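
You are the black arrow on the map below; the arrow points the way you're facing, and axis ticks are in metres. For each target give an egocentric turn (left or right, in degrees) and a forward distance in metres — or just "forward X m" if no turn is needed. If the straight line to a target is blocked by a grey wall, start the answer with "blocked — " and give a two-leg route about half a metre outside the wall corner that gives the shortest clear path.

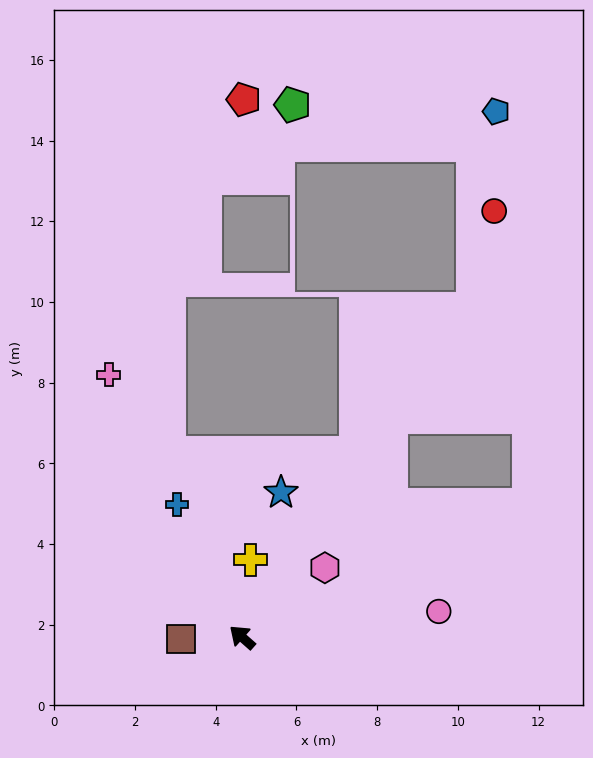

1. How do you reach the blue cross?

turn right 22°, forward 3.7 m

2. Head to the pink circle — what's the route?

turn right 131°, forward 4.9 m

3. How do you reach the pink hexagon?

turn right 99°, forward 2.7 m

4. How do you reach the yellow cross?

turn right 55°, forward 1.9 m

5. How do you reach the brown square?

turn left 43°, forward 1.5 m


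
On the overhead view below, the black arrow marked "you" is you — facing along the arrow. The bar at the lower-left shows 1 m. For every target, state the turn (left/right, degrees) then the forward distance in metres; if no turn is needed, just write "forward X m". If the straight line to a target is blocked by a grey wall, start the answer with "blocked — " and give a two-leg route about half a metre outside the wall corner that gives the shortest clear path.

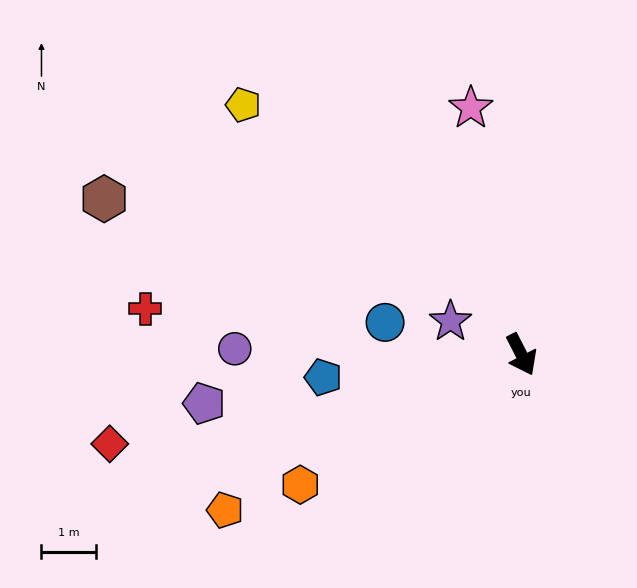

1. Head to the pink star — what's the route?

turn left 164°, forward 4.7 m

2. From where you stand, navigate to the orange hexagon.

turn right 87°, forward 4.7 m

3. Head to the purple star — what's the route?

turn right 142°, forward 1.4 m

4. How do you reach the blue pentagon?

turn right 111°, forward 3.7 m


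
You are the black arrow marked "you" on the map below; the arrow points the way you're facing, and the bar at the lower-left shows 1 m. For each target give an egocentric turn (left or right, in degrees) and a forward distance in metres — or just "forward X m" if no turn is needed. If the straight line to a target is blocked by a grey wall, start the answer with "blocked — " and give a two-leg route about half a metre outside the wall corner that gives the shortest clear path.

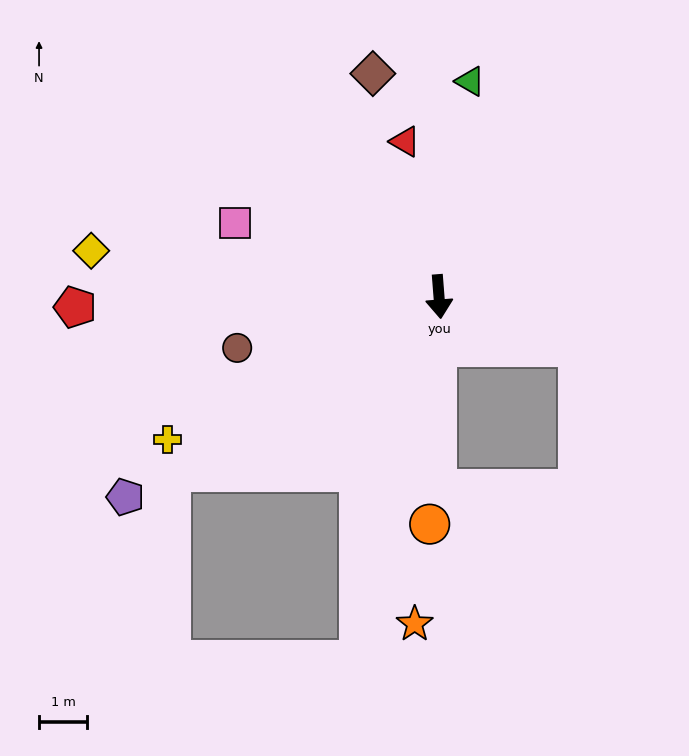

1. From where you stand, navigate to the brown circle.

turn right 80°, forward 4.3 m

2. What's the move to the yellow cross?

turn right 67°, forward 6.4 m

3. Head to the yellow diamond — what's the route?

turn right 102°, forward 7.3 m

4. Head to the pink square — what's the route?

turn right 114°, forward 4.5 m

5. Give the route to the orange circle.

turn right 7°, forward 4.7 m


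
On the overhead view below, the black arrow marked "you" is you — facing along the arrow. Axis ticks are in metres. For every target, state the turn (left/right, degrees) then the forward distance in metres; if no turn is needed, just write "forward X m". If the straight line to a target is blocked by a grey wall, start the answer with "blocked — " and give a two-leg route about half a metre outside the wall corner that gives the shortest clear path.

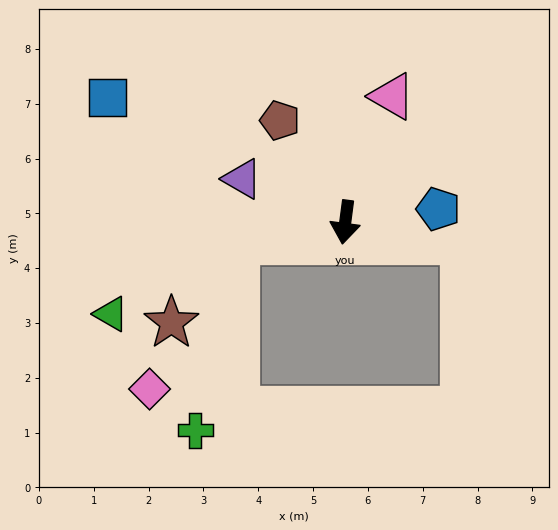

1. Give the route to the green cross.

blocked — turn right 73°, forward 2.0 m, then turn left 68°, forward 3.5 m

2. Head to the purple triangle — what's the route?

turn right 105°, forward 2.0 m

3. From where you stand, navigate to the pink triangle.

turn left 167°, forward 2.4 m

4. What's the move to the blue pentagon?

turn left 105°, forward 1.7 m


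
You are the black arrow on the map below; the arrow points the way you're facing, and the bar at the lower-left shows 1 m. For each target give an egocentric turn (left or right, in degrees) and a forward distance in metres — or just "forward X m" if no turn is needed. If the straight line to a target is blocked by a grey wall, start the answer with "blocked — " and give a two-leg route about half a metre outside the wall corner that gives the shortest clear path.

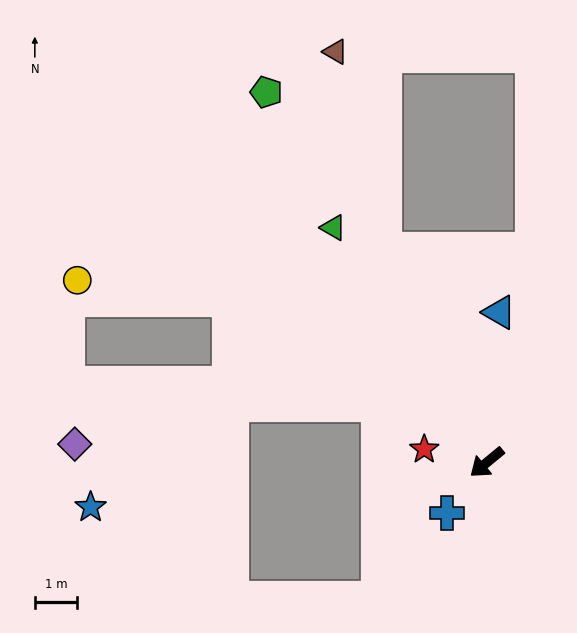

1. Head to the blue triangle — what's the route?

turn right 134°, forward 3.5 m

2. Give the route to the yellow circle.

blocked — turn right 72°, forward 7.2 m, then turn left 26°, forward 3.6 m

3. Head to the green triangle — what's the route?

turn right 96°, forward 6.6 m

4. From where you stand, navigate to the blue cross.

turn left 12°, forward 1.5 m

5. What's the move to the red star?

turn right 51°, forward 1.5 m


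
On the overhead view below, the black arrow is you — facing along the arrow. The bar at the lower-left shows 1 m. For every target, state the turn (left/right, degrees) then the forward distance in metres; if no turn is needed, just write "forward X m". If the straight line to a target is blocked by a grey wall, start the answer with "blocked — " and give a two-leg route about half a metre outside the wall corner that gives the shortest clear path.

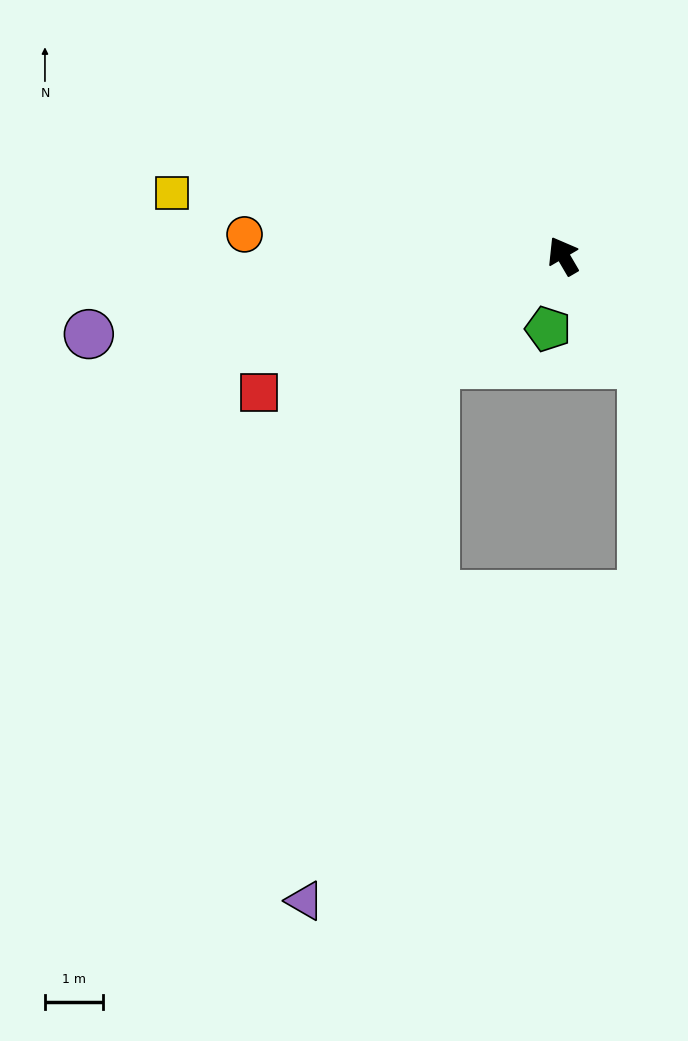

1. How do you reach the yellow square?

turn left 51°, forward 6.8 m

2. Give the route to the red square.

turn left 84°, forward 5.7 m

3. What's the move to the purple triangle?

blocked — turn left 100°, forward 2.9 m, then turn left 36°, forward 9.5 m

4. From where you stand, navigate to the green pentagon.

turn left 138°, forward 1.3 m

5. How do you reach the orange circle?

turn left 56°, forward 5.5 m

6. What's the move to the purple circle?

turn left 69°, forward 8.3 m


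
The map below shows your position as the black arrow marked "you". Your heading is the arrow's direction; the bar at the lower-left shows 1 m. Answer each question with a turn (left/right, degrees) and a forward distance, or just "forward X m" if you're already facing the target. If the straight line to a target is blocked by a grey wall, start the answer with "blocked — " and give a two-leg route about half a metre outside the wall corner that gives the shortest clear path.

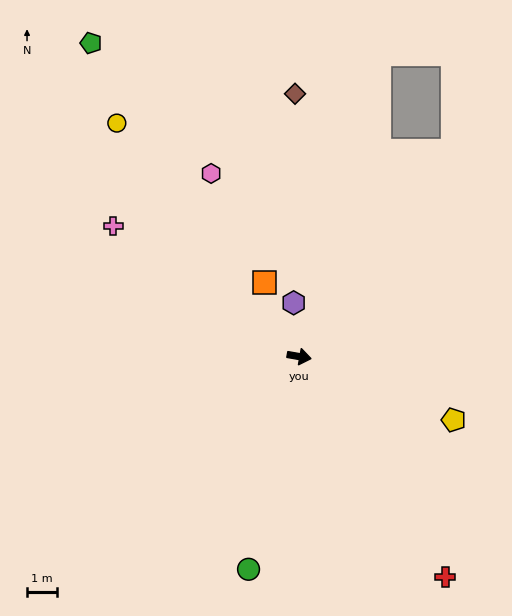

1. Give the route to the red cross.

turn right 47°, forward 8.8 m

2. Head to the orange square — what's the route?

turn left 125°, forward 2.7 m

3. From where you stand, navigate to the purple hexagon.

turn left 106°, forward 1.8 m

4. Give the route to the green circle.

turn right 93°, forward 7.3 m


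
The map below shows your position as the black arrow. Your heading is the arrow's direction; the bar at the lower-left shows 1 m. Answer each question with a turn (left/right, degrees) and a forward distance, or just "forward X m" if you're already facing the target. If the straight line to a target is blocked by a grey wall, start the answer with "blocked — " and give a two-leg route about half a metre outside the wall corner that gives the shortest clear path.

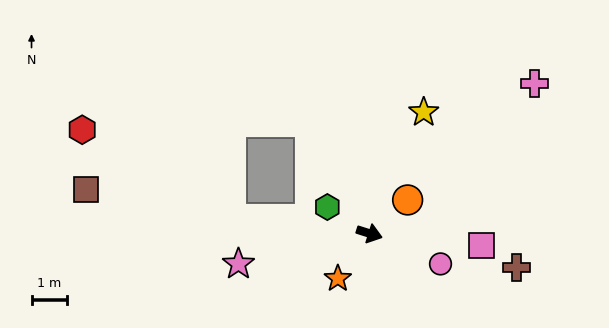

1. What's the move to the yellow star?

turn left 83°, forward 3.7 m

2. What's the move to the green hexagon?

turn left 166°, forward 1.4 m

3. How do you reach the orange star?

turn right 107°, forward 1.5 m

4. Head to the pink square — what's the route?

turn left 12°, forward 3.2 m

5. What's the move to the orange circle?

turn left 59°, forward 1.4 m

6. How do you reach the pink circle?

turn right 6°, forward 2.2 m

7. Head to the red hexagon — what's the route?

blocked — turn right 168°, forward 3.9 m, then turn right 25°, forward 4.9 m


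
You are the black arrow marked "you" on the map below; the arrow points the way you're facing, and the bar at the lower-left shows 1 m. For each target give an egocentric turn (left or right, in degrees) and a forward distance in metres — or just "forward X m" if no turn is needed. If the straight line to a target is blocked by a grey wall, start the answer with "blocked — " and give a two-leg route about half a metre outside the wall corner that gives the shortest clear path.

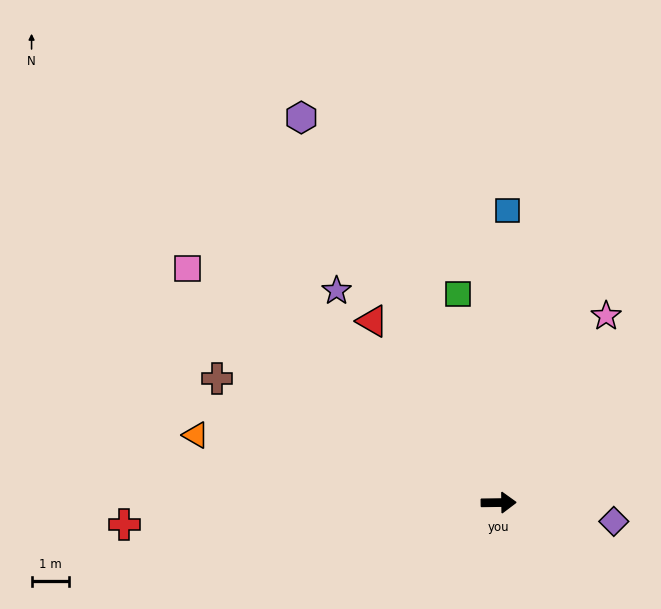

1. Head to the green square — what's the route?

turn left 100°, forward 5.7 m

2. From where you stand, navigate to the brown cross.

turn left 155°, forward 8.3 m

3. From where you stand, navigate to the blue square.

turn left 88°, forward 7.9 m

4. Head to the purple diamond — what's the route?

turn right 10°, forward 3.2 m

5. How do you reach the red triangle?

turn left 124°, forward 6.0 m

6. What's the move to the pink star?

turn left 59°, forward 5.8 m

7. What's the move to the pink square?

turn left 142°, forward 10.5 m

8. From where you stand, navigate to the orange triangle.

turn left 167°, forward 8.4 m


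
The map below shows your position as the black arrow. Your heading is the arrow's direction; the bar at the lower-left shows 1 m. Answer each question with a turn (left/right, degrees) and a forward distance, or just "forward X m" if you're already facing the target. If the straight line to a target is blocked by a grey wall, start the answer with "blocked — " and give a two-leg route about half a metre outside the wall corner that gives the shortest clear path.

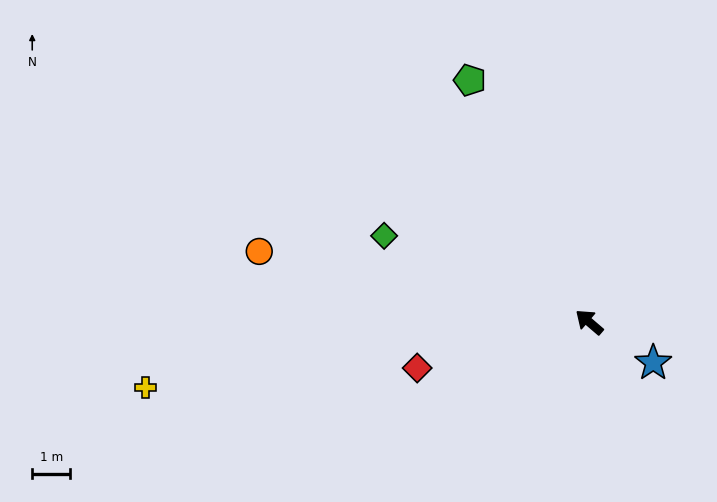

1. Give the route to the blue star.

turn right 172°, forward 2.0 m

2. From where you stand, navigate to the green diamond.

turn left 18°, forward 5.9 m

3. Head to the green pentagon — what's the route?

turn right 23°, forward 7.1 m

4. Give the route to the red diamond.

turn left 56°, forward 4.7 m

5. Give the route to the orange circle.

turn left 29°, forward 8.9 m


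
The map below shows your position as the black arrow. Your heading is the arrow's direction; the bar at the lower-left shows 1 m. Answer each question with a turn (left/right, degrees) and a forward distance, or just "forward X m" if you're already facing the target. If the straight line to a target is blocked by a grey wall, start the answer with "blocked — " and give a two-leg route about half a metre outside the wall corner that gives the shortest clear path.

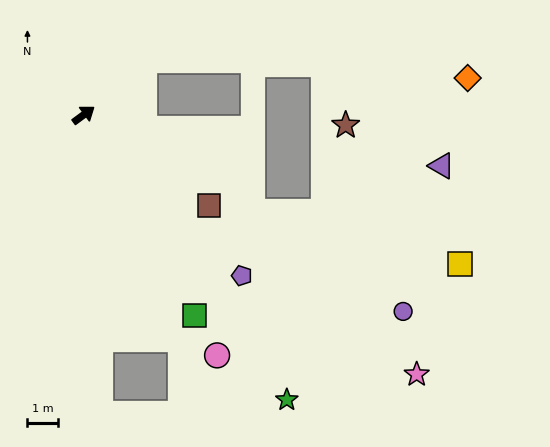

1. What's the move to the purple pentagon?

turn right 82°, forward 7.3 m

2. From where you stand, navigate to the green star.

turn right 91°, forward 11.4 m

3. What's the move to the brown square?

turn right 72°, forward 5.0 m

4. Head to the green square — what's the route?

turn right 97°, forward 7.5 m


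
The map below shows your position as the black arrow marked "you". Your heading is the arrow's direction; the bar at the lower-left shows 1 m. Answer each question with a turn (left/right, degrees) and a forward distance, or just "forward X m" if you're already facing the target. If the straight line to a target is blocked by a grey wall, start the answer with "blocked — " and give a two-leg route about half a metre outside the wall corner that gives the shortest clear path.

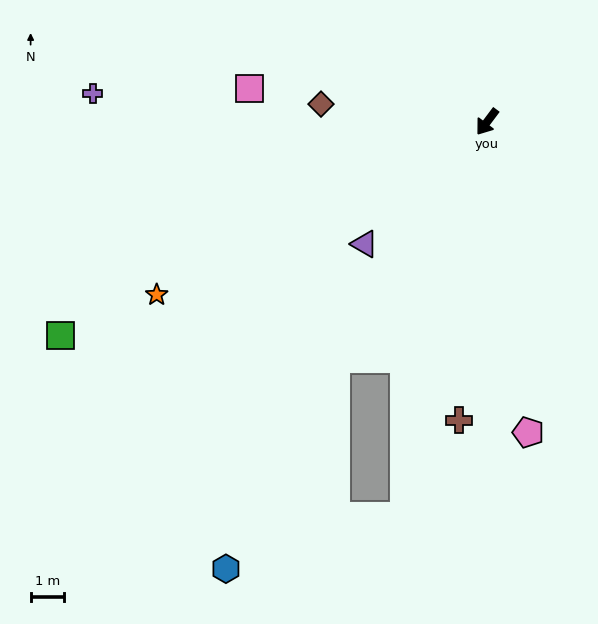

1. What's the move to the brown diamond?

turn right 59°, forward 5.0 m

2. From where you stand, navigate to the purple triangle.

turn right 8°, forward 5.1 m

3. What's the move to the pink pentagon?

turn left 44°, forward 9.3 m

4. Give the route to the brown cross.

turn left 32°, forward 8.9 m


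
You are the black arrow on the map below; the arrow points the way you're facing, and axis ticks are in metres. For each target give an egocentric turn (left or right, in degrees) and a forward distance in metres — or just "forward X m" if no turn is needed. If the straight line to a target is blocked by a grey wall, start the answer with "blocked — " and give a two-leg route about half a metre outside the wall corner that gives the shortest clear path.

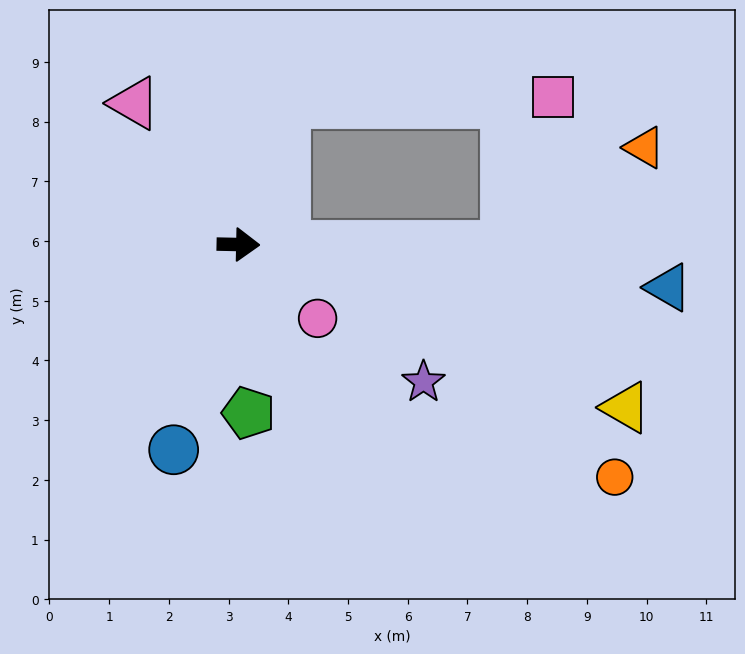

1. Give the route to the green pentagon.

turn right 85°, forward 2.8 m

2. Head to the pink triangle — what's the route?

turn left 128°, forward 2.9 m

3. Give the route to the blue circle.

turn right 106°, forward 3.6 m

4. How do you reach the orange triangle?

blocked — forward 4.5 m, then turn left 37°, forward 2.8 m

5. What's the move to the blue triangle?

turn right 4°, forward 7.2 m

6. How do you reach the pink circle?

turn right 42°, forward 1.8 m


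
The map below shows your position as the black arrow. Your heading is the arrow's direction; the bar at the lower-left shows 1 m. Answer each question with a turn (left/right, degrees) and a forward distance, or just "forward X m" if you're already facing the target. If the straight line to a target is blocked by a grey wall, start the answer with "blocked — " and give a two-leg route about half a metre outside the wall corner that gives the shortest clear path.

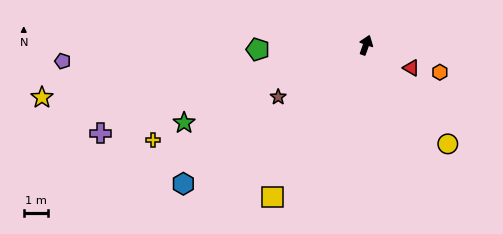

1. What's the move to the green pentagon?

turn left 112°, forward 4.4 m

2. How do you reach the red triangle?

turn right 97°, forward 2.1 m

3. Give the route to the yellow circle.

turn right 121°, forward 5.3 m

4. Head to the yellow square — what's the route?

turn left 168°, forward 7.3 m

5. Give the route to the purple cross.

turn left 128°, forward 11.5 m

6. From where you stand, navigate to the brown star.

turn left 140°, forward 4.2 m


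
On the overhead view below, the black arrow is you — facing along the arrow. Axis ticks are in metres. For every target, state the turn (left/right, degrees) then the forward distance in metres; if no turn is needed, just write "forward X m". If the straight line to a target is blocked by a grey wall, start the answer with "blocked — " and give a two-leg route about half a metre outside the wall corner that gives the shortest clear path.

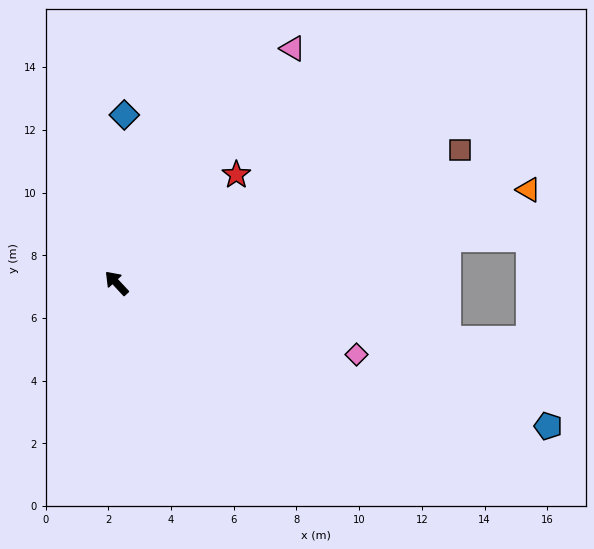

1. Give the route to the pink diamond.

turn right 150°, forward 8.0 m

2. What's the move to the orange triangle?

turn right 120°, forward 13.5 m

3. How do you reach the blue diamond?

turn right 46°, forward 5.4 m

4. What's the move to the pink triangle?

turn right 80°, forward 9.4 m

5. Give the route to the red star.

turn right 91°, forward 5.2 m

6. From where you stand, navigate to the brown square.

turn right 112°, forward 11.7 m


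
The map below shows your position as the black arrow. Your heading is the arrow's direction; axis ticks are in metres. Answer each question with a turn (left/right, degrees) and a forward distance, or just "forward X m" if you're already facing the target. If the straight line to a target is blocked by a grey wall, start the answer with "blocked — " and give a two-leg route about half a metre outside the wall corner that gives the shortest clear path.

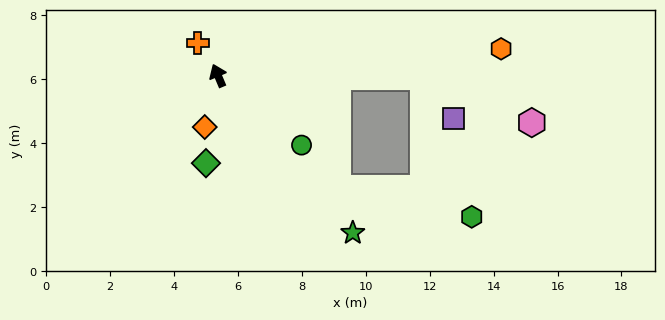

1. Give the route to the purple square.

blocked — turn right 113°, forward 6.4 m, then turn right 54°, forward 1.6 m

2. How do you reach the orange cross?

turn left 9°, forward 1.2 m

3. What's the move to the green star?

turn right 162°, forward 6.5 m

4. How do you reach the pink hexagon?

blocked — turn right 113°, forward 6.4 m, then turn right 23°, forward 3.7 m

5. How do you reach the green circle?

turn right 153°, forward 3.4 m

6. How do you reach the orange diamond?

turn left 143°, forward 1.7 m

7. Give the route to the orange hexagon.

turn right 107°, forward 8.9 m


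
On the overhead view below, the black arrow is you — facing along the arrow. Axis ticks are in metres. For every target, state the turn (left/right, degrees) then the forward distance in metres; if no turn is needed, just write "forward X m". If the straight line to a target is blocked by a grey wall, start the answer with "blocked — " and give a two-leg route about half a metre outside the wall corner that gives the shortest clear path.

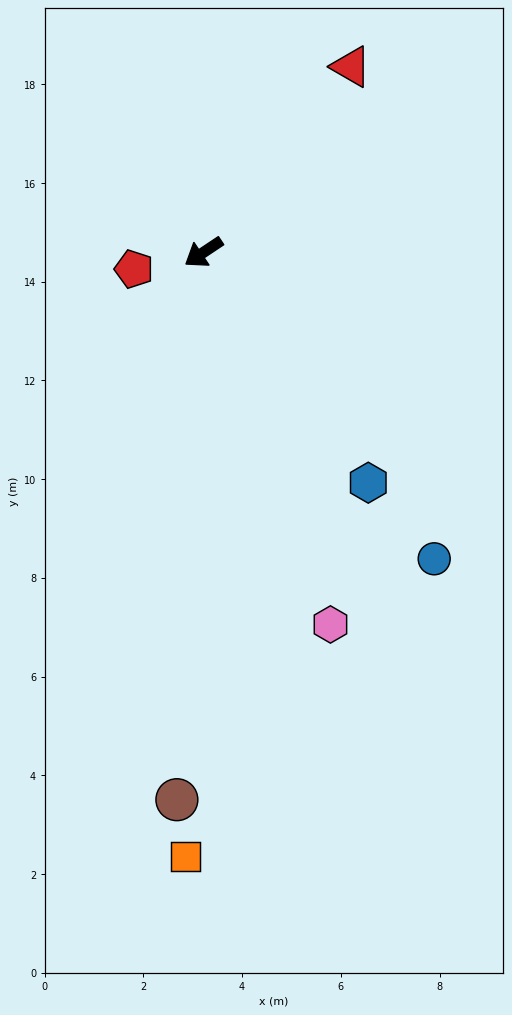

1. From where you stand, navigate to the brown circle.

turn left 54°, forward 11.1 m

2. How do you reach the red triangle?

turn right 162°, forward 4.8 m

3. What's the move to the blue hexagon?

turn left 92°, forward 5.7 m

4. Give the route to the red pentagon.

turn right 20°, forward 1.4 m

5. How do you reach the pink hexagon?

turn left 75°, forward 8.0 m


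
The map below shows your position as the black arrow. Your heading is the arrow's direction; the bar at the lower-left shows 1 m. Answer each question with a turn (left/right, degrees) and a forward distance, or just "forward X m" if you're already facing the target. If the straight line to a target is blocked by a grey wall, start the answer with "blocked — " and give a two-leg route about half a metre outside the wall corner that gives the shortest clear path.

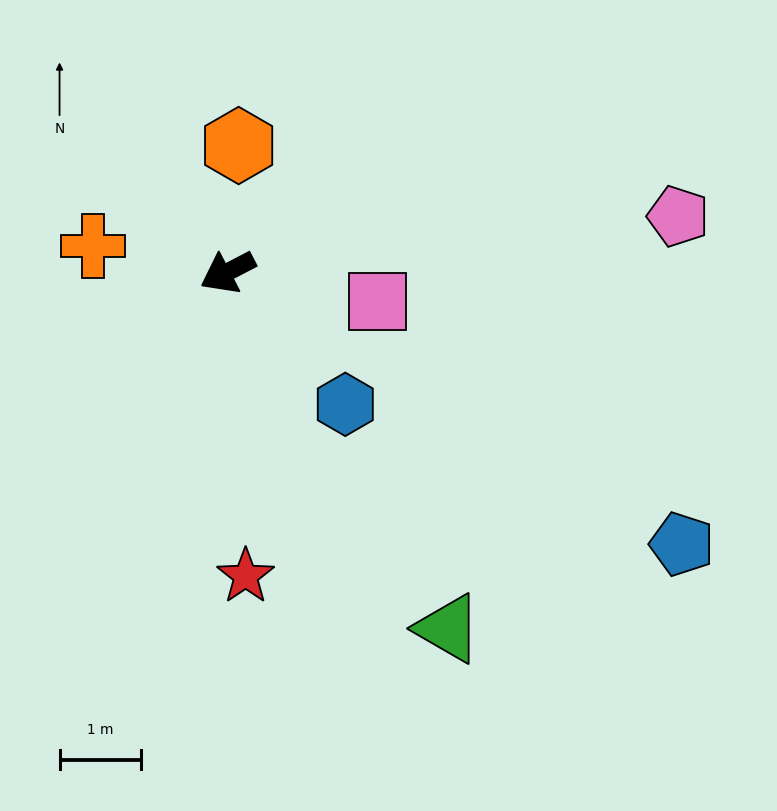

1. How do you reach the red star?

turn left 66°, forward 3.8 m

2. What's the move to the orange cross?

turn right 39°, forward 1.7 m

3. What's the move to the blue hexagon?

turn left 104°, forward 2.2 m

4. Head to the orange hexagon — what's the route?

turn right 123°, forward 1.6 m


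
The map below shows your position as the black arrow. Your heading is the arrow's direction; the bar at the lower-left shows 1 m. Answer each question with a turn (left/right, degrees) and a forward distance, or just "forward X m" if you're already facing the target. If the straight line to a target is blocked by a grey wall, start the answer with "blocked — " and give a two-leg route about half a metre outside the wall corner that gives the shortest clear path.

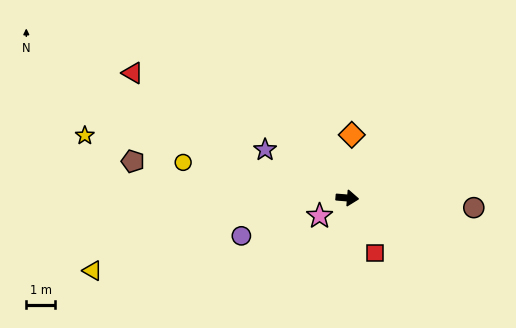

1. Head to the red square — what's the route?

turn right 58°, forward 2.2 m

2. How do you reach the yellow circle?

turn left 173°, forward 5.9 m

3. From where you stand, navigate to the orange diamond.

turn left 91°, forward 2.2 m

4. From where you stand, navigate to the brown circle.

forward 4.5 m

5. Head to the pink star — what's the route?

turn right 142°, forward 1.2 m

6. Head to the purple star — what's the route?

turn left 154°, forward 3.3 m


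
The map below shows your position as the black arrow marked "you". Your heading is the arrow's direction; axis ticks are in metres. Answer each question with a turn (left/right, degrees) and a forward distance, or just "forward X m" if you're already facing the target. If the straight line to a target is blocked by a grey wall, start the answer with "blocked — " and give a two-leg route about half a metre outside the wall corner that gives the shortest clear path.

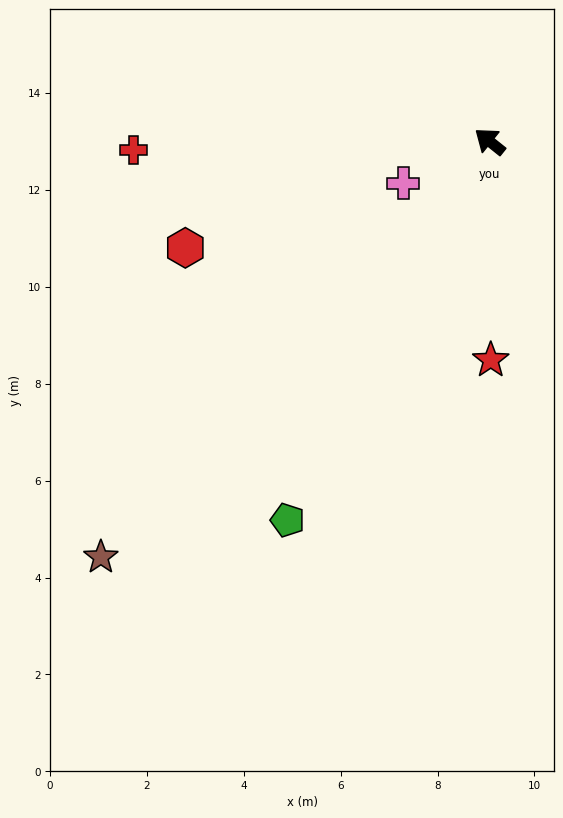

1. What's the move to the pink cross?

turn left 65°, forward 2.0 m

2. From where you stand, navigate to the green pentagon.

turn left 101°, forward 8.9 m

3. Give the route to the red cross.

turn left 40°, forward 7.4 m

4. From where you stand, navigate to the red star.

turn left 129°, forward 4.5 m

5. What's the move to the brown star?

turn left 86°, forward 11.7 m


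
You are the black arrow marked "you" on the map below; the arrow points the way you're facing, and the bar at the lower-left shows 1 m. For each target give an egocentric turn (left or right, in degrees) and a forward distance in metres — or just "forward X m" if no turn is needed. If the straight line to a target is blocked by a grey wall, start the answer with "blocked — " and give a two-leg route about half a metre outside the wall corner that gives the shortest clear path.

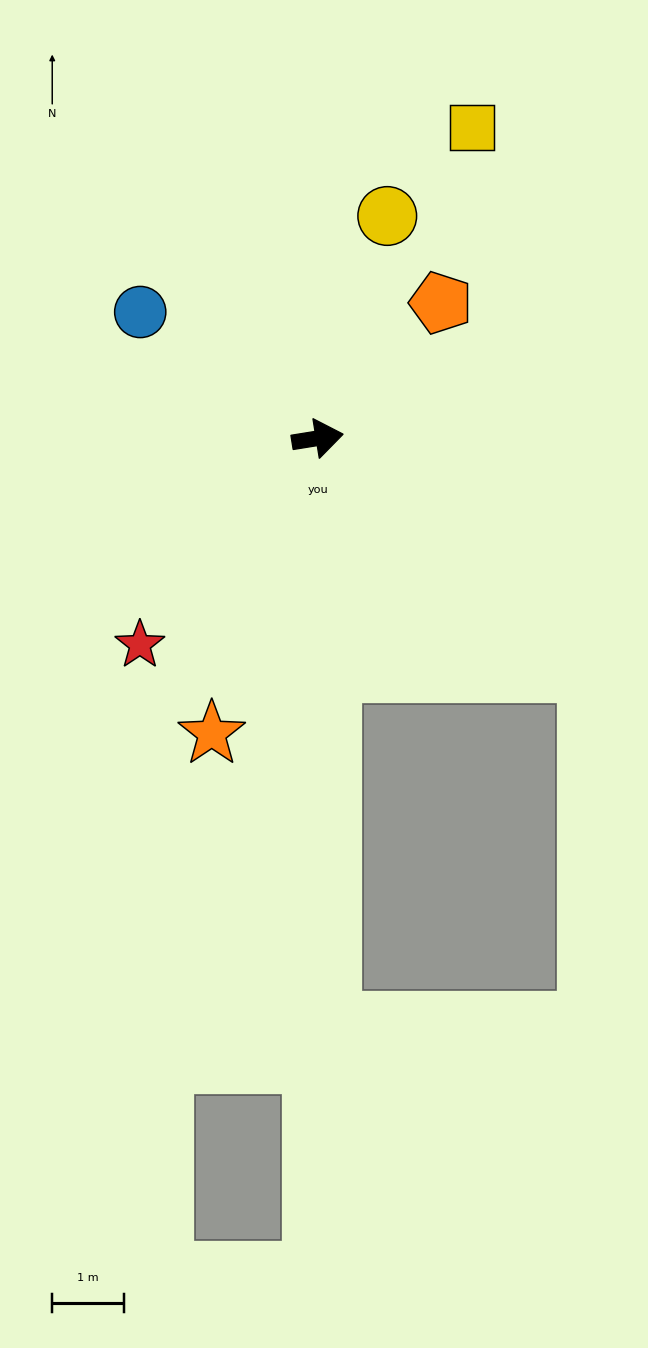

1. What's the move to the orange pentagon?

turn left 39°, forward 2.5 m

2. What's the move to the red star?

turn right 140°, forward 3.8 m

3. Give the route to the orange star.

turn right 119°, forward 4.4 m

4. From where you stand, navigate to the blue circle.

turn left 135°, forward 3.0 m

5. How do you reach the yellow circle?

turn left 63°, forward 3.2 m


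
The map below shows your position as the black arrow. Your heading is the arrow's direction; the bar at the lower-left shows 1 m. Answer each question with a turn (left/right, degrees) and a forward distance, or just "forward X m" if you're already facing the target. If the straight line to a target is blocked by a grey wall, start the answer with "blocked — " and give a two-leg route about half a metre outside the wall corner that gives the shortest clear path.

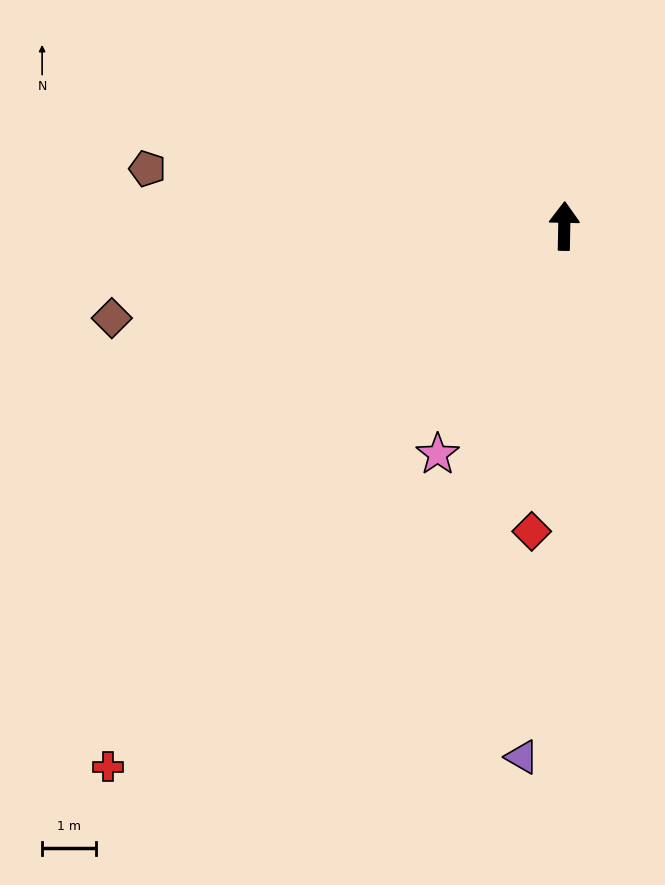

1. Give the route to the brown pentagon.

turn left 83°, forward 7.9 m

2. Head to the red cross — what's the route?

turn left 141°, forward 13.2 m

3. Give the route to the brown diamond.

turn left 103°, forward 8.6 m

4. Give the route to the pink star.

turn left 152°, forward 4.9 m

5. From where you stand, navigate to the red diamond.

turn left 175°, forward 5.7 m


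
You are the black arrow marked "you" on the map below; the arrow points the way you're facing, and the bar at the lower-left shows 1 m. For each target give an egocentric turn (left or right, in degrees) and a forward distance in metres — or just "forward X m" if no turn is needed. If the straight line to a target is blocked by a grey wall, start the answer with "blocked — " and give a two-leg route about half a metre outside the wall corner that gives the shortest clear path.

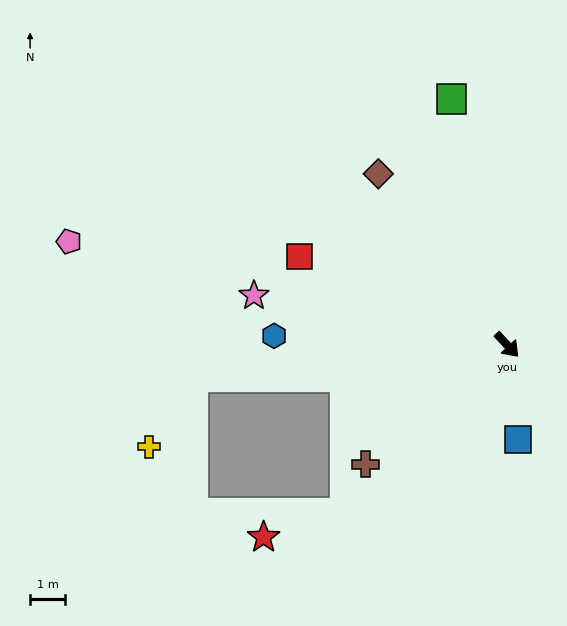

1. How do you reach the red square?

turn right 156°, forward 6.5 m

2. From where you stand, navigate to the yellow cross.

blocked — turn right 127°, forward 9.0 m, then turn left 51°, forward 2.4 m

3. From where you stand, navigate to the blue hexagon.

turn right 135°, forward 6.7 m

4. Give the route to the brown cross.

turn right 93°, forward 5.3 m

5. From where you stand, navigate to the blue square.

turn right 37°, forward 2.7 m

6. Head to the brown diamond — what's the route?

turn left 174°, forward 6.1 m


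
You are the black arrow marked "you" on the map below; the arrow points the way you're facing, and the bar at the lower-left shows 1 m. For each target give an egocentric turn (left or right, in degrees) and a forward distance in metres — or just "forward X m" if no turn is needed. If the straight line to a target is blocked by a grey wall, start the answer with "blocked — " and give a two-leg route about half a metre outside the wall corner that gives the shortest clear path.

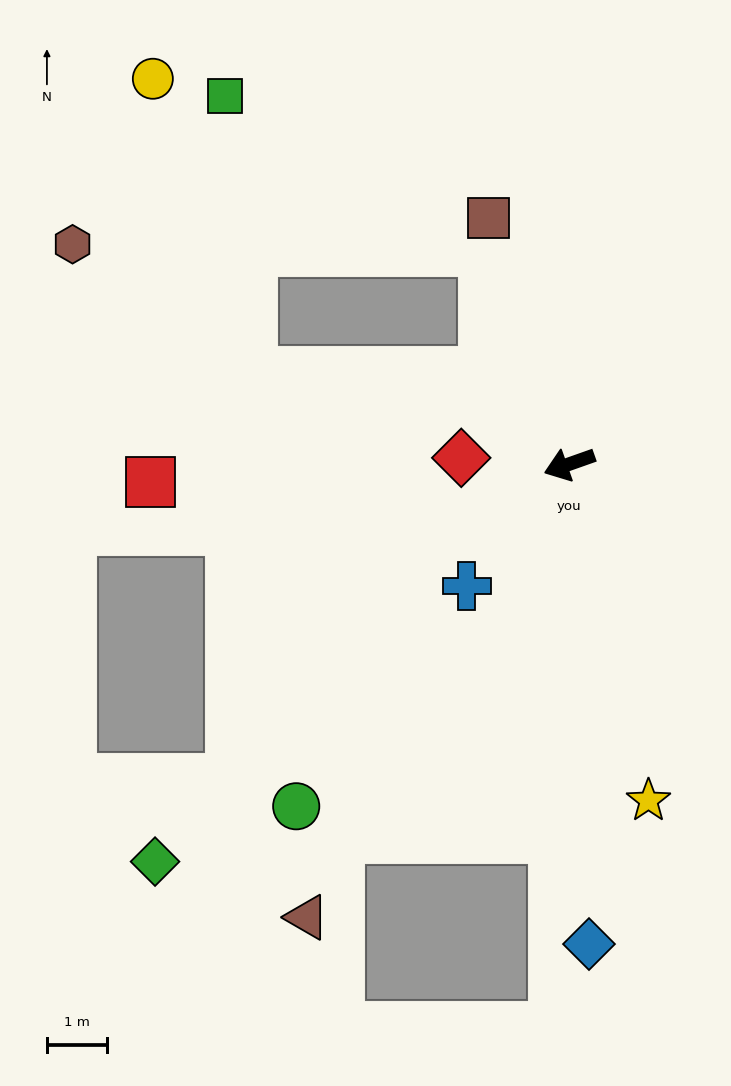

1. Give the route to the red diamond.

turn right 23°, forward 1.8 m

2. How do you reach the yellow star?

turn left 84°, forward 5.7 m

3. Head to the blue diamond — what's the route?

turn left 73°, forward 8.0 m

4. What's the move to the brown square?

turn right 91°, forward 4.3 m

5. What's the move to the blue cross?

turn left 30°, forward 2.6 m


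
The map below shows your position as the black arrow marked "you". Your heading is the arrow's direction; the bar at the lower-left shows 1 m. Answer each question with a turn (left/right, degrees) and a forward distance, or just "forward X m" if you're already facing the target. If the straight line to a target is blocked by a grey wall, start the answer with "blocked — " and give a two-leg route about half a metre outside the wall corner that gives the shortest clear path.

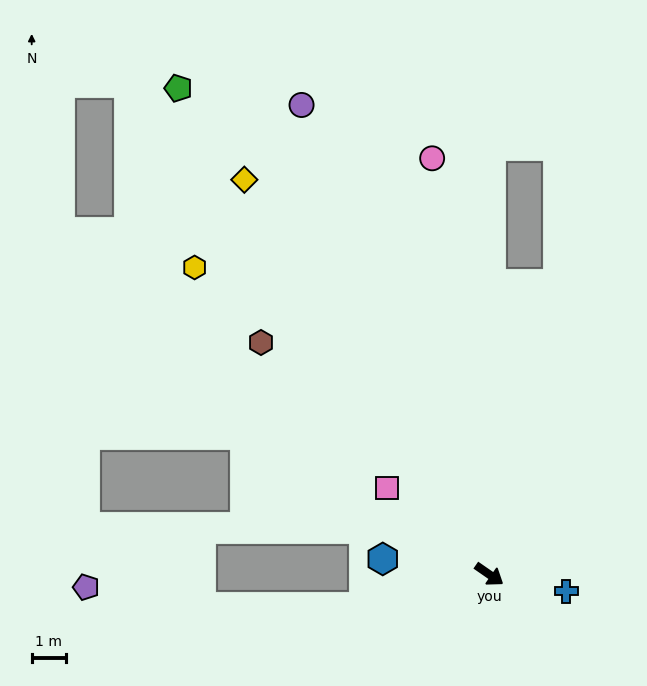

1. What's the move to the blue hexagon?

turn right 154°, forward 3.1 m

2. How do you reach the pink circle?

turn left 133°, forward 12.3 m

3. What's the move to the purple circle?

turn left 147°, forward 14.8 m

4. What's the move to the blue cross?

turn left 22°, forward 2.3 m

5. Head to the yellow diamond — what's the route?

turn left 157°, forward 13.6 m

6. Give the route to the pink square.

turn left 175°, forward 3.9 m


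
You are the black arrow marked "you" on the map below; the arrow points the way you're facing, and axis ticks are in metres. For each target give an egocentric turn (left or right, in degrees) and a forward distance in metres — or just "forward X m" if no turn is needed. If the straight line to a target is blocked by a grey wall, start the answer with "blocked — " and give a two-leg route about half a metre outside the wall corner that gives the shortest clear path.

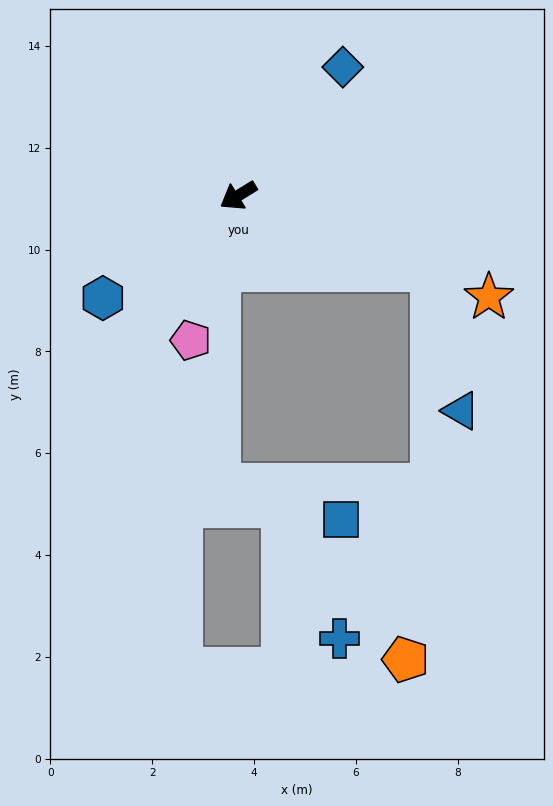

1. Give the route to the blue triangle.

blocked — turn left 127°, forward 4.1 m, then turn right 57°, forward 2.8 m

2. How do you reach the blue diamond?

turn right 161°, forward 3.3 m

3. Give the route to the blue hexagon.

turn left 6°, forward 3.3 m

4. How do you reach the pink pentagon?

turn left 40°, forward 3.0 m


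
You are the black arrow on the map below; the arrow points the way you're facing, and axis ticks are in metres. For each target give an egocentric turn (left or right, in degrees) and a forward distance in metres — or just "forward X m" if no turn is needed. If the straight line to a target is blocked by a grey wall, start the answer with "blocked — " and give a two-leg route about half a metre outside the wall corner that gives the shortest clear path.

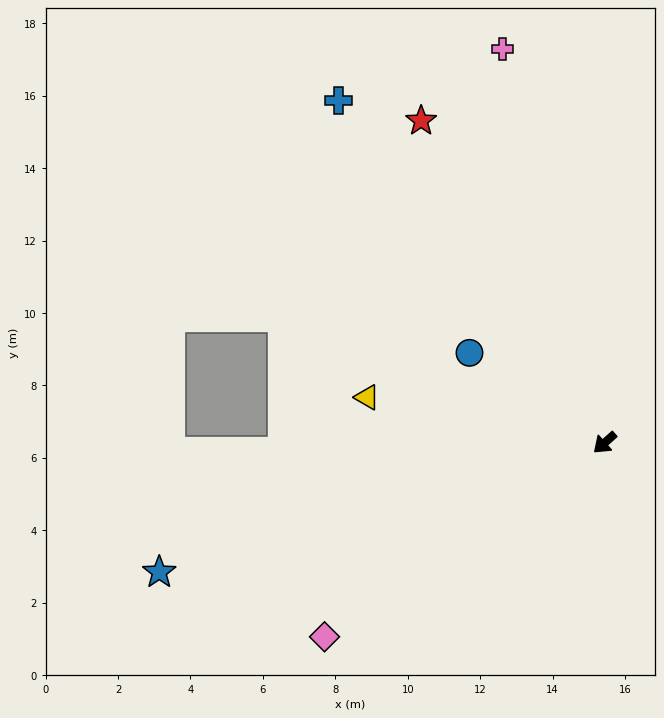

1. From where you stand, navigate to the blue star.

turn right 26°, forward 12.8 m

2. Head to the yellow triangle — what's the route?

turn right 53°, forward 6.7 m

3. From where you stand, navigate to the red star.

turn right 102°, forward 10.2 m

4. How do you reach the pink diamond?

turn right 7°, forward 9.4 m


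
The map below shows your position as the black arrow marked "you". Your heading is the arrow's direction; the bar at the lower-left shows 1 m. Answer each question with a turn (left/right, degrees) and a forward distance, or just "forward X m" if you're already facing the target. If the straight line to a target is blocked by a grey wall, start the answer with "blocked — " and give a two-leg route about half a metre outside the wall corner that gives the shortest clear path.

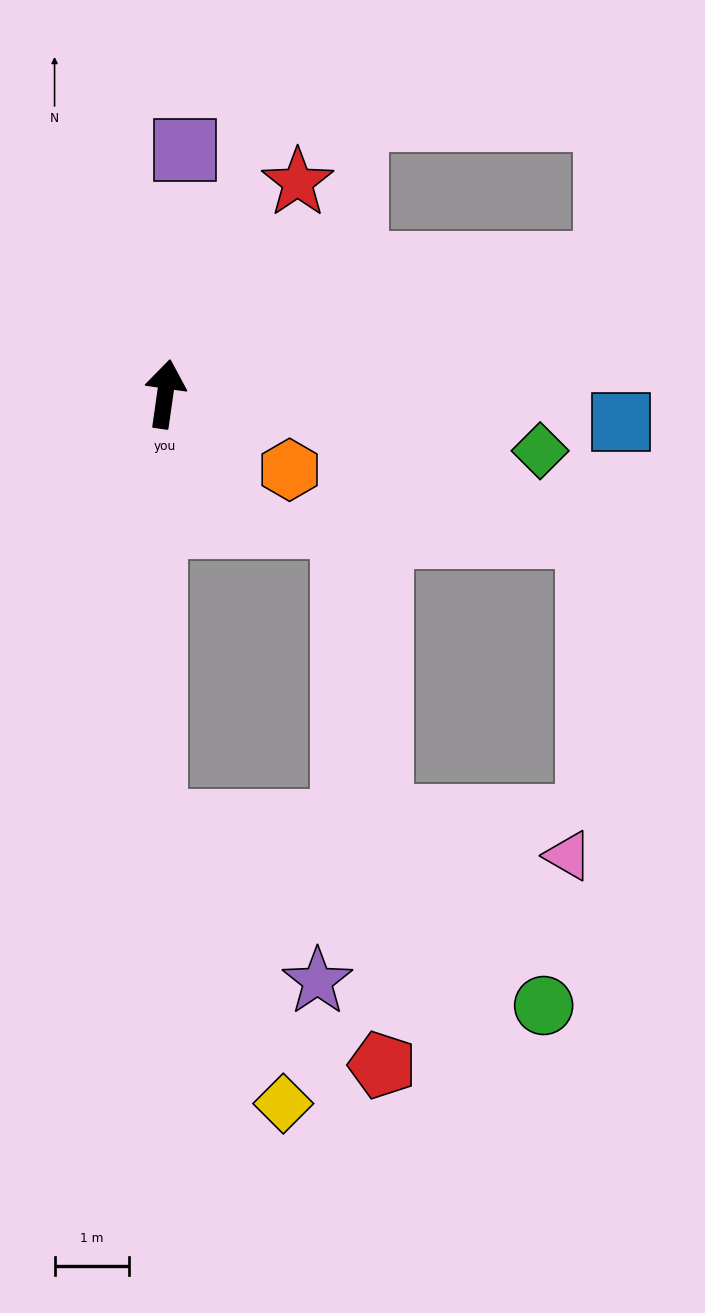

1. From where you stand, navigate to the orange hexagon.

turn right 113°, forward 1.9 m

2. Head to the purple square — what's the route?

turn left 3°, forward 3.3 m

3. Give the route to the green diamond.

turn right 91°, forward 5.1 m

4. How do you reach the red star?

turn right 24°, forward 3.3 m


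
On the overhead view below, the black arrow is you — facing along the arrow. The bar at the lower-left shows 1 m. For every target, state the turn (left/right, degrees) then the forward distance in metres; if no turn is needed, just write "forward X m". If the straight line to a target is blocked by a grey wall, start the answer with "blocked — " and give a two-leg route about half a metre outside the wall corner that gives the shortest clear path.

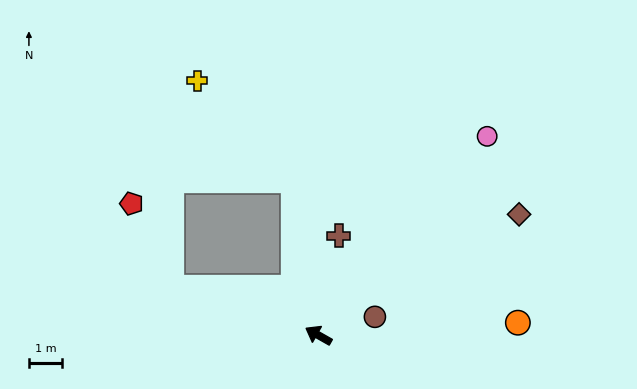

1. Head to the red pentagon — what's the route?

blocked — turn left 12°, forward 4.7 m, then turn right 48°, forward 2.8 m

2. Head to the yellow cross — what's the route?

blocked — turn right 52°, forward 4.8 m, then turn left 36°, forward 4.2 m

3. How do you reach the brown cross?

turn right 72°, forward 3.1 m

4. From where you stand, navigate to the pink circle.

turn right 101°, forward 7.9 m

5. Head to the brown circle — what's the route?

turn right 132°, forward 1.8 m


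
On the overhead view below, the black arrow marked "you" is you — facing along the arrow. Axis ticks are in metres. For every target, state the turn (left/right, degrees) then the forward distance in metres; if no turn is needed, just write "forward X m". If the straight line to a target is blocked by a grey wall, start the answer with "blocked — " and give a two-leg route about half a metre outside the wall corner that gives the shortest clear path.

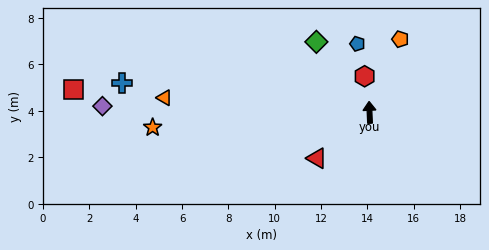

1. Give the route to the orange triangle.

turn left 83°, forward 8.9 m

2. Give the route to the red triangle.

turn left 129°, forward 3.0 m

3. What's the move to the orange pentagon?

turn right 25°, forward 3.4 m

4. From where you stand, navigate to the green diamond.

turn left 35°, forward 3.8 m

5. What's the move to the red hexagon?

turn left 5°, forward 1.6 m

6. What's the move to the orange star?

turn left 91°, forward 9.4 m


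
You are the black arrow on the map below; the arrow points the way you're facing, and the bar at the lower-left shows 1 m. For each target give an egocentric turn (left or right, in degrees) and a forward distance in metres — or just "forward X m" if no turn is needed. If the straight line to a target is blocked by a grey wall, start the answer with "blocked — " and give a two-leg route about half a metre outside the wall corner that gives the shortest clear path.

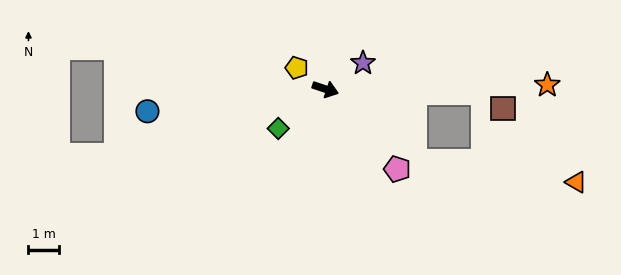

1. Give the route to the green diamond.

turn right 122°, forward 2.0 m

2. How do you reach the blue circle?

turn right 154°, forward 5.8 m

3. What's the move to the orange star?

turn left 19°, forward 7.2 m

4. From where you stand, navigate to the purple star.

turn left 53°, forward 1.5 m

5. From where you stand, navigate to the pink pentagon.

turn right 30°, forward 3.5 m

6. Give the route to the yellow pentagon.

turn left 162°, forward 1.2 m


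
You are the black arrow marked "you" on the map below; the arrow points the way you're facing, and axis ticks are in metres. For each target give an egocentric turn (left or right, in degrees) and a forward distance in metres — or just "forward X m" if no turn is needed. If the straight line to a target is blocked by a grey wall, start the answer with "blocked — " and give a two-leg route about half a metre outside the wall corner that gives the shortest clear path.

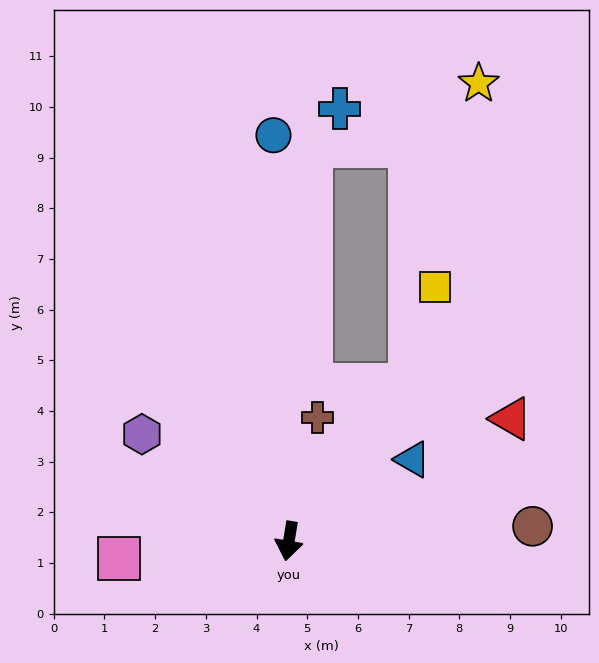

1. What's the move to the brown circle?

turn left 103°, forward 4.8 m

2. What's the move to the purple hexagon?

turn right 117°, forward 3.6 m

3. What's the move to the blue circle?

turn right 168°, forward 8.0 m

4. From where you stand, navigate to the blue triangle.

turn left 133°, forward 2.9 m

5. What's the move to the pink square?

turn right 75°, forward 3.4 m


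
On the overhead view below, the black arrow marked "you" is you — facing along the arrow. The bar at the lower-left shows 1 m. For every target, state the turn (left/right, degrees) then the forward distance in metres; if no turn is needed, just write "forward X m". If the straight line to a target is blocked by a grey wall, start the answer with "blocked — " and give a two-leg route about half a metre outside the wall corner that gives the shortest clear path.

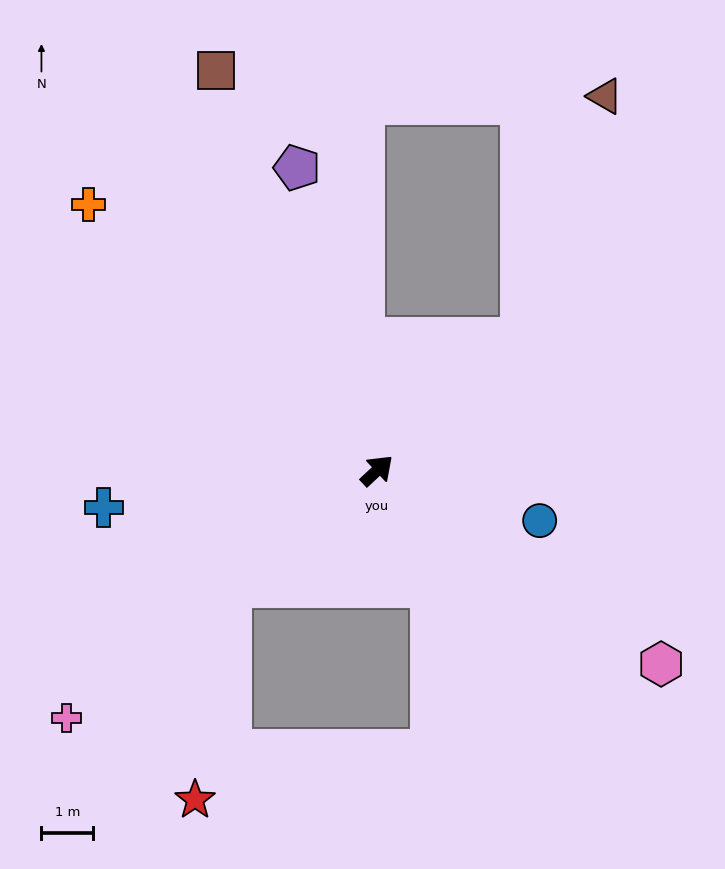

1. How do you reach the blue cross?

turn left 145°, forward 5.3 m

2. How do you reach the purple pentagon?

turn left 62°, forward 6.1 m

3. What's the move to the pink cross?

turn left 175°, forward 7.7 m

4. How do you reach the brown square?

turn left 69°, forward 8.4 m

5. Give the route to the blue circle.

turn right 60°, forward 3.3 m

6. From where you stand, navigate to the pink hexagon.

turn right 77°, forward 6.7 m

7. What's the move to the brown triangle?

blocked — forward 3.8 m, then turn left 28°, forward 5.0 m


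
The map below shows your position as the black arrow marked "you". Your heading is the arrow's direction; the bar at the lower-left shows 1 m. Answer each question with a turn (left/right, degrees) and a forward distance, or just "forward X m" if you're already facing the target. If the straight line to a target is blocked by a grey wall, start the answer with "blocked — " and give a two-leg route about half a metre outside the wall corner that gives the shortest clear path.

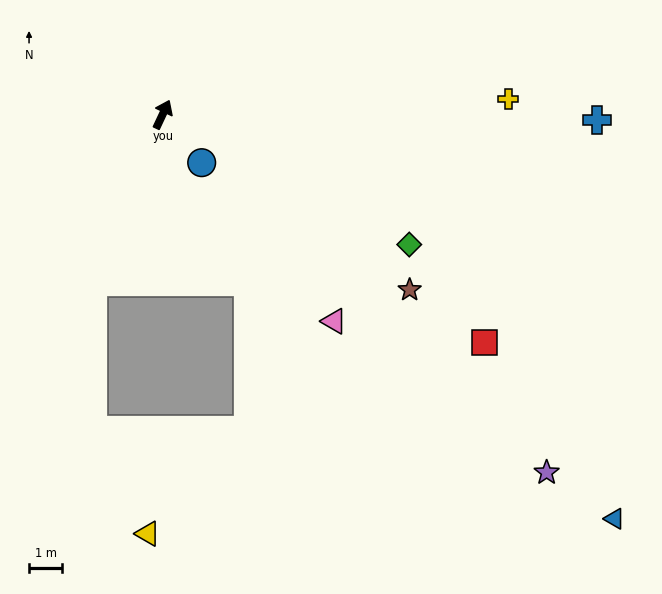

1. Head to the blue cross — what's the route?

turn right 66°, forward 13.1 m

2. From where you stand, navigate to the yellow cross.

turn right 62°, forward 10.5 m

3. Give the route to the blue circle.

turn right 116°, forward 1.9 m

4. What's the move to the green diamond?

turn right 93°, forward 8.4 m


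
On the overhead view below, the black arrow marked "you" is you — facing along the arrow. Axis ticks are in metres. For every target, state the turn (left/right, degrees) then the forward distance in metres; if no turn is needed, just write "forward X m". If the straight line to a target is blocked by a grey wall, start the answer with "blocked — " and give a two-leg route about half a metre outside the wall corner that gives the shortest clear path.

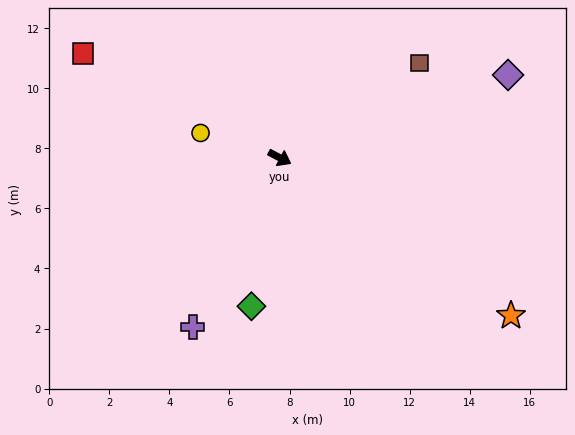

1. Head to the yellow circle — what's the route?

turn right 170°, forward 2.8 m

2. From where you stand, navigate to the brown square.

turn left 62°, forward 5.6 m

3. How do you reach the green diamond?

turn right 73°, forward 5.0 m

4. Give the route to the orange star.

turn right 7°, forward 9.3 m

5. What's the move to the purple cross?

turn right 89°, forward 6.3 m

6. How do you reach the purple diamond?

turn left 48°, forward 8.1 m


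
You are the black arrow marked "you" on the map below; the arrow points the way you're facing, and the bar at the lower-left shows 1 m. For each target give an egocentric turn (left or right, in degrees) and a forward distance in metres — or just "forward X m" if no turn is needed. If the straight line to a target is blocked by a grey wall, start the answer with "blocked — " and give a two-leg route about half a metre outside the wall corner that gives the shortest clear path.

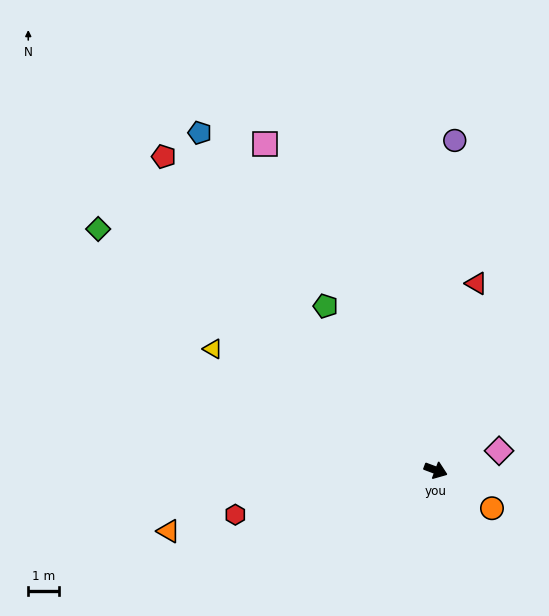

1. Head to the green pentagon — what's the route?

turn left 144°, forward 6.3 m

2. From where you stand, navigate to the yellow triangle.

turn left 172°, forward 8.1 m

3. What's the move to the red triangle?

turn left 98°, forward 6.1 m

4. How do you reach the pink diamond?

turn left 38°, forward 2.1 m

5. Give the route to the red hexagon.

turn right 147°, forward 6.6 m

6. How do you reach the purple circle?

turn left 107°, forward 10.6 m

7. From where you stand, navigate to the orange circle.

turn right 13°, forward 2.2 m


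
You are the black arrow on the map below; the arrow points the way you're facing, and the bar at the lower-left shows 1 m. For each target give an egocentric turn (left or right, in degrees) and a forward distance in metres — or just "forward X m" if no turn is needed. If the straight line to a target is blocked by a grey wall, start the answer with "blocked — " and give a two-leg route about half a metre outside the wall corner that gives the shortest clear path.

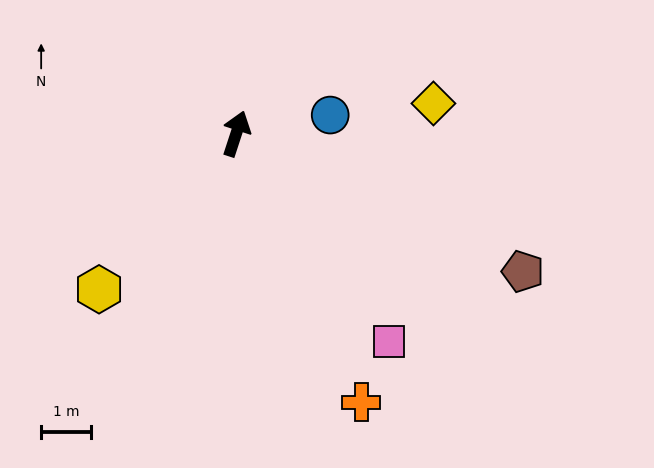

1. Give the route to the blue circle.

turn right 61°, forward 1.9 m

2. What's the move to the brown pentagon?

turn right 98°, forward 6.3 m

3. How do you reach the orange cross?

turn right 137°, forward 5.9 m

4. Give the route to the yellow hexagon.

turn left 157°, forward 4.1 m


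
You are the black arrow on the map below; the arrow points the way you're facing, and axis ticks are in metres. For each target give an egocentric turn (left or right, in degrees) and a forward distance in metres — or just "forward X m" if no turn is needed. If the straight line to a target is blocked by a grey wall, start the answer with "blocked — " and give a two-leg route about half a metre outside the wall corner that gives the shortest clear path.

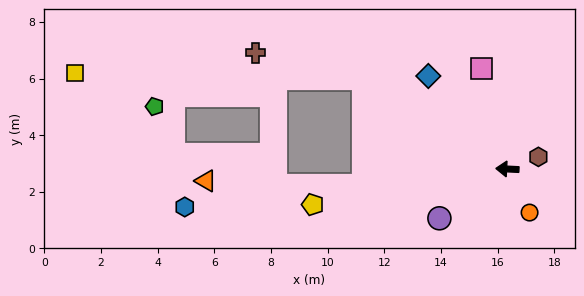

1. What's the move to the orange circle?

turn left 120°, forward 1.7 m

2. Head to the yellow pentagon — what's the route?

turn left 13°, forward 7.0 m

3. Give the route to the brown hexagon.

turn right 156°, forward 1.2 m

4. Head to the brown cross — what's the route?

blocked — turn right 30°, forward 6.0 m, then turn left 20°, forward 3.9 m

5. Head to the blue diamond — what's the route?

turn right 47°, forward 4.3 m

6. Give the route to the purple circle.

turn left 39°, forward 3.0 m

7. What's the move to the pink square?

turn right 73°, forward 3.7 m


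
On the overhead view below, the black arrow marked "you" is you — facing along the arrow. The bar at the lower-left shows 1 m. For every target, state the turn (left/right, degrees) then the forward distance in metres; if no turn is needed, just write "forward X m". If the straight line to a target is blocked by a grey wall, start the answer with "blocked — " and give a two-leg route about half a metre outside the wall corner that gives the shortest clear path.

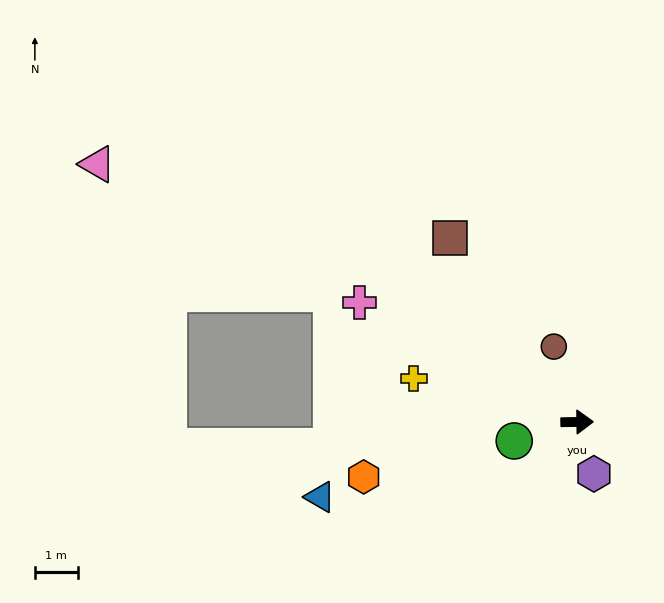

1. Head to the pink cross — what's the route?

turn left 150°, forward 5.8 m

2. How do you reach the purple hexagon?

turn right 73°, forward 1.3 m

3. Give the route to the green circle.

turn right 164°, forward 1.5 m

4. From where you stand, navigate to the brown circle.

turn left 106°, forward 1.8 m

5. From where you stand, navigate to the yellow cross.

turn left 164°, forward 3.9 m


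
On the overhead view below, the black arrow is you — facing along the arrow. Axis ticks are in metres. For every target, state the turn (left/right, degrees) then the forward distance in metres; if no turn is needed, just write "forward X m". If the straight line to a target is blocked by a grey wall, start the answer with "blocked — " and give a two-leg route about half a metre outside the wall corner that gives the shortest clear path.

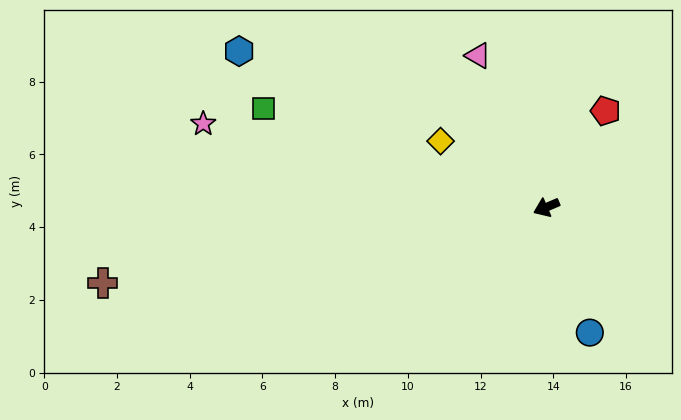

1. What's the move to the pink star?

turn right 37°, forward 9.7 m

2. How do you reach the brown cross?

turn right 13°, forward 12.4 m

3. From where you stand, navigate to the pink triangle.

turn right 89°, forward 4.6 m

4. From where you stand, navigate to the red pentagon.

turn right 145°, forward 3.1 m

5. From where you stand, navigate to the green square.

turn right 42°, forward 8.2 m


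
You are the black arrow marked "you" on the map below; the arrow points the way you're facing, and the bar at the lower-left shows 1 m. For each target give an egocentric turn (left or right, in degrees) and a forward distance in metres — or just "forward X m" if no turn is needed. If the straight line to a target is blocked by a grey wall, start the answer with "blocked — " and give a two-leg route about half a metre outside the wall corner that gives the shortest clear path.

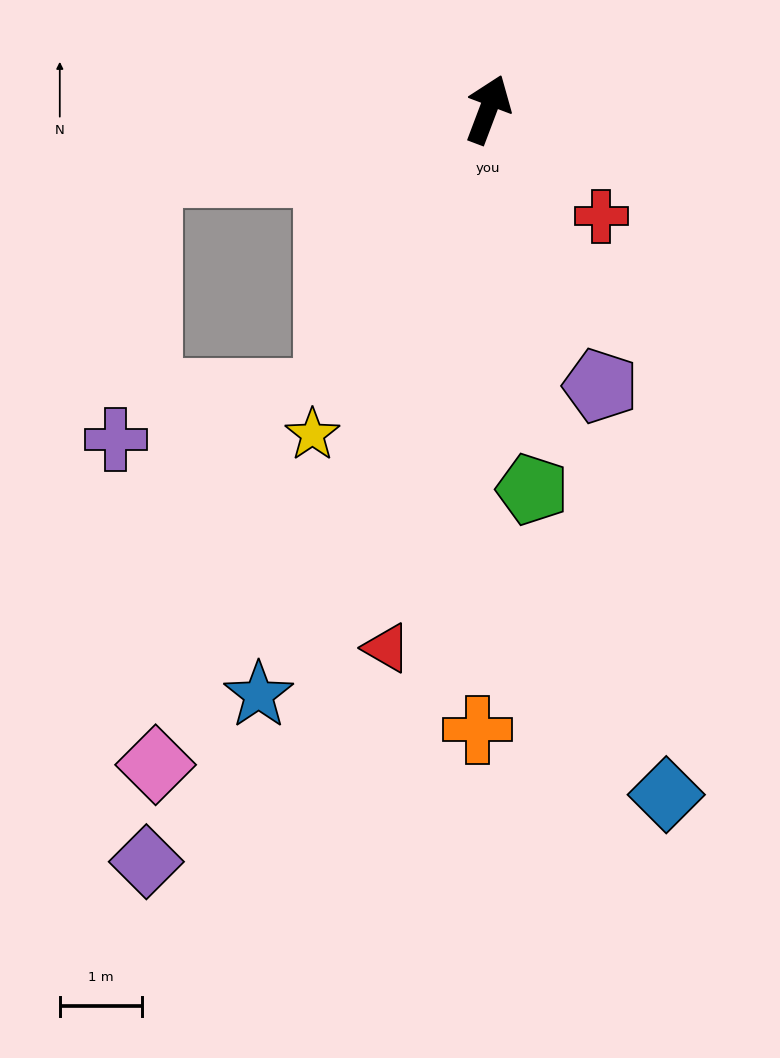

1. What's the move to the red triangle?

turn right 170°, forward 6.7 m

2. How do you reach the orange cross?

turn right 160°, forward 7.6 m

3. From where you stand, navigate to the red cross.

turn right 113°, forward 1.9 m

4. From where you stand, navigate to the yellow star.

turn left 172°, forward 4.5 m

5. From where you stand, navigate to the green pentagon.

turn right 153°, forward 4.7 m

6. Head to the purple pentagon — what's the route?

turn right 137°, forward 3.6 m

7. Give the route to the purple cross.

blocked — turn left 121°, forward 4.2 m, then turn left 73°, forward 3.3 m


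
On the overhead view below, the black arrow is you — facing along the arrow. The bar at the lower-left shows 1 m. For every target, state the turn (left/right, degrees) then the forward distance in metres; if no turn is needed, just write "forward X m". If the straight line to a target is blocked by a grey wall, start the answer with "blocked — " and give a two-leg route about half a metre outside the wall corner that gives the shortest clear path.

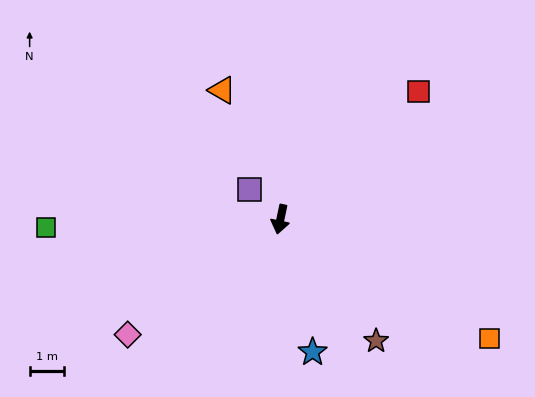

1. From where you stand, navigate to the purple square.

turn right 122°, forward 1.3 m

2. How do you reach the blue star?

turn left 26°, forward 4.0 m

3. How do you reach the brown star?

turn left 50°, forward 4.5 m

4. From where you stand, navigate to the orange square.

turn left 72°, forward 7.1 m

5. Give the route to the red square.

turn left 145°, forward 5.5 m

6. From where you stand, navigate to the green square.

turn right 76°, forward 6.9 m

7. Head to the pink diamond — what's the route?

turn right 41°, forward 5.6 m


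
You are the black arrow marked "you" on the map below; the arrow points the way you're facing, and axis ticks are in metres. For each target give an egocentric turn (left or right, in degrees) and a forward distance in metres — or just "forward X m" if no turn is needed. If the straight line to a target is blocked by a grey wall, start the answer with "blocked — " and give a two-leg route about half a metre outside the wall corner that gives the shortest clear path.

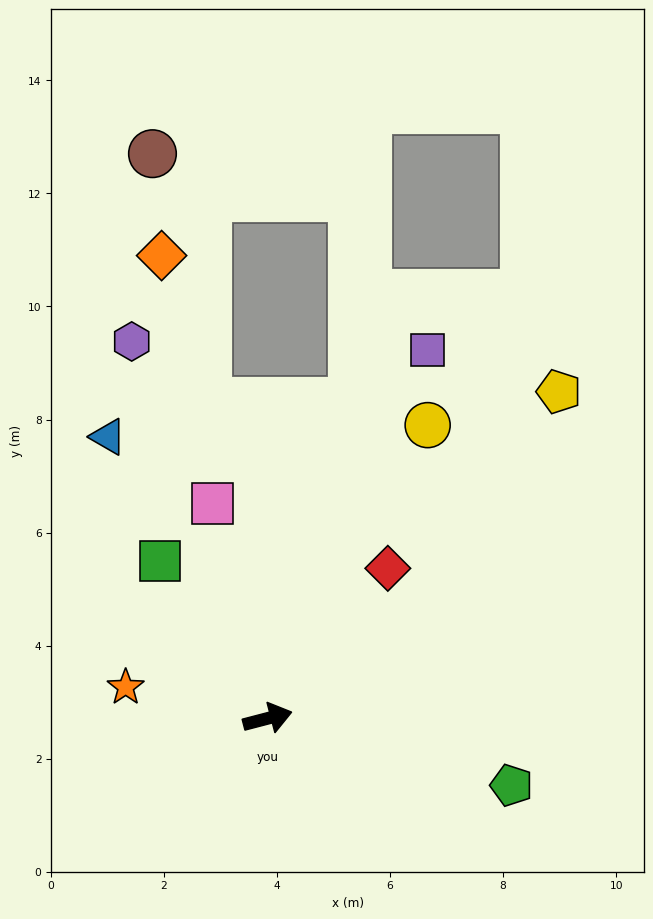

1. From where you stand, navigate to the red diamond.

turn left 37°, forward 3.4 m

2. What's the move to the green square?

turn left 110°, forward 3.4 m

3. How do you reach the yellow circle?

turn left 47°, forward 5.9 m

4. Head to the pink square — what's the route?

turn left 90°, forward 3.9 m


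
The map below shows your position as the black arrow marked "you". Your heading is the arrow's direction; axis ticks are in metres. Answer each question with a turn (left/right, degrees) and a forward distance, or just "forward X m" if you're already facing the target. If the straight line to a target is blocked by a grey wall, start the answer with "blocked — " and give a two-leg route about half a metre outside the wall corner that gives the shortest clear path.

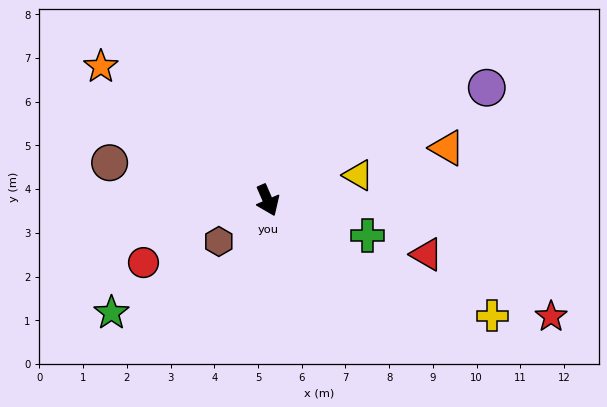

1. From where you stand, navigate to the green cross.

turn left 47°, forward 2.4 m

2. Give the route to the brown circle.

turn right 127°, forward 3.7 m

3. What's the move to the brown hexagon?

turn right 73°, forward 1.5 m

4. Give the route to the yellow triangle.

turn left 82°, forward 2.2 m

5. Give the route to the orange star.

turn right 152°, forward 4.9 m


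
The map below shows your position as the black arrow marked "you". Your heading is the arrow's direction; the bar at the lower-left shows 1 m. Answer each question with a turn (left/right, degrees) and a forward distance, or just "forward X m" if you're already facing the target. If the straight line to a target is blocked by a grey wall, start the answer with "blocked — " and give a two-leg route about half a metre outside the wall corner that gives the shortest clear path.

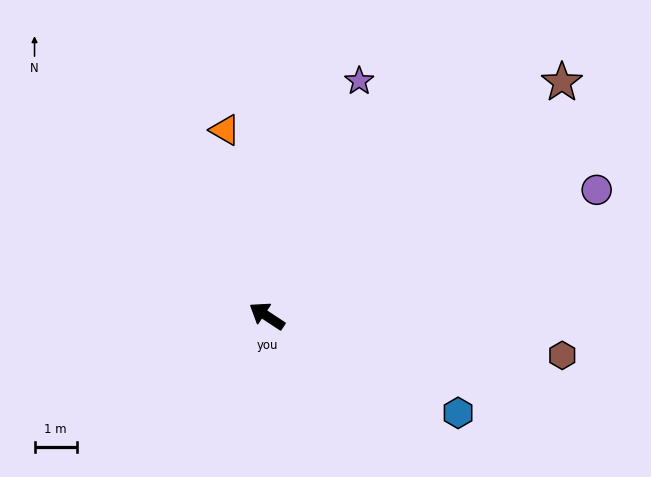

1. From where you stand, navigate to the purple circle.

turn right 126°, forward 8.4 m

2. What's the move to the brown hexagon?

turn right 154°, forward 7.1 m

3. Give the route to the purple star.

turn right 78°, forward 6.0 m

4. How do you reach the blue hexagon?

turn right 174°, forward 5.1 m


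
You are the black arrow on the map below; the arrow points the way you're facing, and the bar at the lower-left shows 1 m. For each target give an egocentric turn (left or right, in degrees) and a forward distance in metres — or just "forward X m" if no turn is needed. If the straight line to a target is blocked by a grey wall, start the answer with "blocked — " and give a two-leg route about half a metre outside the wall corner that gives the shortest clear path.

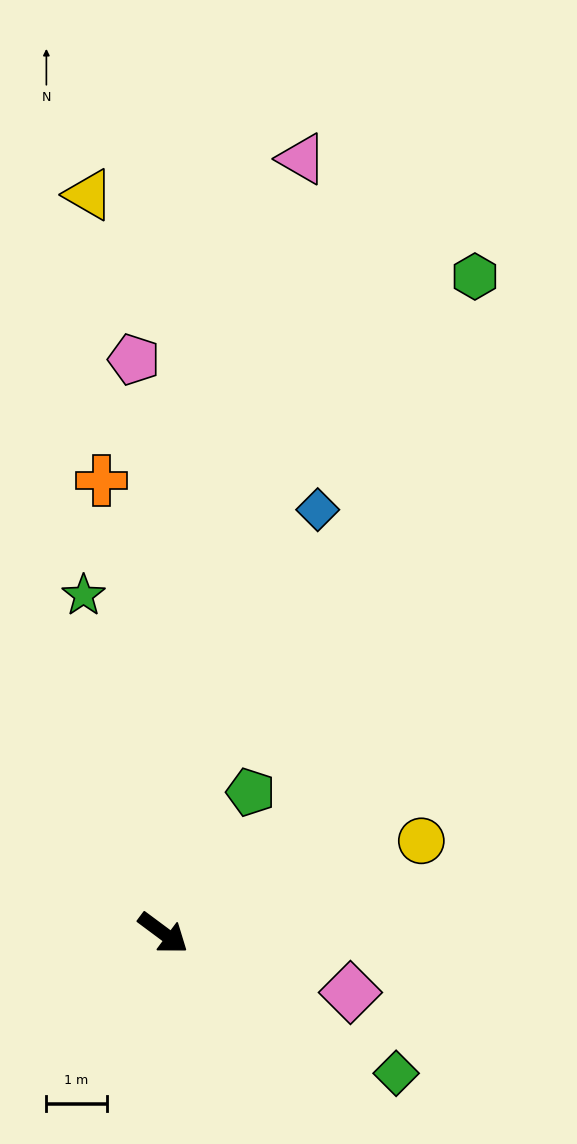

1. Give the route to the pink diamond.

turn left 19°, forward 3.2 m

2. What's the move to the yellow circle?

turn left 56°, forward 4.5 m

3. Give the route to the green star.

turn left 140°, forward 5.7 m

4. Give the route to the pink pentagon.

turn left 130°, forward 9.5 m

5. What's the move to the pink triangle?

turn left 116°, forward 13.0 m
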